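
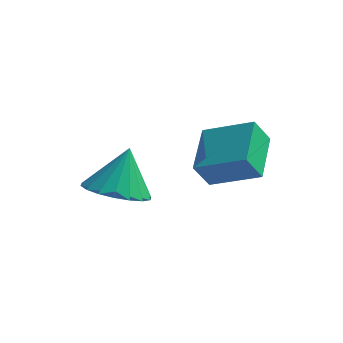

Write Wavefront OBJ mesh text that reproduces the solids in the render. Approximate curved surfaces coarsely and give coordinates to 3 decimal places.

v 1.062 2.232 -1.502
v 2.38 2.205 -0.9
v 0.9 3.591 -1.087
v 2.219 3.564 -0.485
v 1.401 2.496 -2.235
v 2.72 2.469 -1.633
v 1.24 3.855 -1.82
v 2.558 3.828 -1.218
v -0.424 0.863 -1.7
v 0.103 1.445 -2.075
v -0.276 1.477 -0.54
v -0.247 1.606 -2.116
v -0.631 1.621 -2.074
v -0.975 1.485 -1.958
v -1.209 1.226 -1.791
v -1.288 0.895 -1.606
v -1.196 0.558 -1.439
v -0.951 0.281 -1.324
v -0.601 0.12 -1.284
v -0.217 0.106 -1.325
v 0.127 0.242 -1.441
v 0.362 0.501 -1.608
v 0.44 0.831 -1.793
v 0.348 1.168 -1.96
f 2 4 1
f 5 2 1
f 1 4 3
f 3 5 1
f 2 8 4
f 6 2 5
f 6 8 2
f 4 8 3
f 7 5 3
f 3 8 7
f 7 6 5
f 8 6 7
f 10 9 12
f 10 12 11
f 12 9 13
f 12 13 11
f 13 9 14
f 13 14 11
f 14 9 15
f 14 15 11
f 15 9 16
f 15 16 11
f 16 9 17
f 16 17 11
f 17 9 18
f 17 18 11
f 18 9 19
f 18 19 11
f 19 9 20
f 19 20 11
f 20 9 21
f 20 21 11
f 21 9 22
f 21 22 11
f 22 9 23
f 22 23 11
f 23 9 24
f 23 24 11
f 24 9 10
f 24 10 11



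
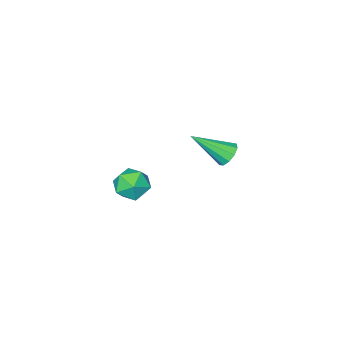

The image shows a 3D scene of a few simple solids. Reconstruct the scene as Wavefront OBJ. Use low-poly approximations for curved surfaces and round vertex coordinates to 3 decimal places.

v 2.768 -1.351 0.191
v 3.349 -1.448 -0.233
v 2.831 -2.472 0.533
v 3.412 -2.569 0.109
v 3.46 -2.151 0.7
v 3.421 -1.458 0.489
v 2.759 -2.462 -0.189
v 2.72 -1.769 -0.4
v 3.343 -2.134 -0.468
v 3.776 -1.942 0.082
v 2.404 -1.978 0.218
v 2.837 -1.786 0.768
v -1.519 -2.337 -0.875
v -1.146 -2.358 -1.279
v -0.521 -3.203 0.095
v -1.085 -2.08 -1.093
v -1.189 -1.9 -0.825
v -1.42 -1.887 -0.575
v -1.689 -2.045 -0.441
v -1.893 -2.316 -0.472
v -1.954 -2.594 -0.657
v -1.849 -2.774 -0.926
v -1.619 -2.787 -1.175
v -1.35 -2.628 -1.31
f 1 12 6
f 1 6 2
f 1 2 8
f 1 8 11
f 1 11 12
f 2 6 10
f 6 12 5
f 12 11 3
f 11 8 7
f 8 2 9
f 4 10 5
f 4 5 3
f 4 3 7
f 4 7 9
f 4 9 10
f 5 10 6
f 3 5 12
f 7 3 11
f 9 7 8
f 10 9 2
f 14 13 16
f 14 16 15
f 16 13 17
f 16 17 15
f 17 13 18
f 17 18 15
f 18 13 19
f 18 19 15
f 19 13 20
f 19 20 15
f 20 13 21
f 20 21 15
f 21 13 22
f 21 22 15
f 22 13 23
f 22 23 15
f 23 13 24
f 23 24 15
f 24 13 14
f 24 14 15



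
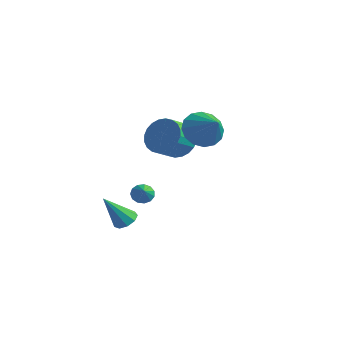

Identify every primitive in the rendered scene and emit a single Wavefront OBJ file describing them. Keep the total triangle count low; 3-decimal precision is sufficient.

v 0.694 -0.915 2.063
v 1.301 -0.349 1.487
v 1.946 -1.305 2.997
v 1.125 -0.025 1.857
v 0.834 0.061 2.283
v 0.505 -0.115 2.65
v 0.227 -0.505 2.859
v 0.074 -1.005 2.855
v 0.088 -1.481 2.639
v 0.263 -1.805 2.268
v 0.555 -1.891 1.842
v 0.883 -1.715 1.476
v 1.161 -1.325 1.266
v 1.314 -0.825 1.27
v -2.567 0.948 -0.278
v -1.574 1.1 -0.048
v -1.561 0.024 0.607
v -2.553 -0.128 0.378
v -1.755 1.285 0.26
v -1.742 0.209 0.915
v -2.059 1.419 0.485
v -2.046 0.343 1.141
v -2.441 1.481 0.595
v -2.428 0.405 1.25
v -2.842 1.462 0.572
v -2.829 0.386 1.227
v -3.201 1.365 0.419
v -3.188 0.288 1.074
v -3.463 1.204 0.16
v -3.45 0.128 0.816
v -3.589 1.004 -0.165
v -3.576 -0.072 0.49
v -3.559 0.796 -0.507
v -3.546 -0.28 0.148
v -3.378 0.611 -0.815
v -3.365 -0.465 -0.16
v -3.074 0.477 -1.041
v -3.061 -0.599 -0.385
v -2.692 0.415 -1.15
v -2.679 -0.661 -0.495
v -2.291 0.434 -1.127
v -2.278 -0.642 -0.472
v -1.932 0.532 -0.974
v -1.919 -0.545 -0.319
v -1.67 0.692 -0.716
v -1.657 -0.384 -0.06
v -1.544 0.892 -0.39
v -1.531 -0.184 0.265
v -2.591 -1.369 -2.93
v -2.304 -1.542 -3.378
v -1.969 -1.891 -2.33
v -2.168 -1.273 -3.285
v -2.167 -1.034 -3.078
v -2.3 -0.902 -2.824
v -2.526 -0.918 -2.604
v -2.772 -1.077 -2.488
v -2.961 -1.329 -2.511
v -3.032 -1.593 -2.668
v -2.963 -1.786 -2.908
v -2.776 -1.847 -3.155
v -2.531 -1.756 -3.33
v -2.437 -2.603 -4.096
v -1.822 -2.634 -3.92
v -2.923 -3.517 -2.564
v -2.005 -2.27 -3.761
v -2.39 -2.061 -3.758
v -2.797 -2.106 -3.914
v -3.035 -2.383 -4.155
v -2.993 -2.763 -4.369
v -2.691 -3.068 -4.455
v -2.27 -3.155 -4.373
v -1.927 -2.984 -4.162
f 2 1 4
f 2 4 3
f 4 1 5
f 4 5 3
f 5 1 6
f 5 6 3
f 6 1 7
f 6 7 3
f 7 1 8
f 7 8 3
f 8 1 9
f 8 9 3
f 9 1 10
f 9 10 3
f 10 1 11
f 10 11 3
f 11 1 12
f 11 12 3
f 12 1 13
f 12 13 3
f 13 1 14
f 13 14 3
f 14 1 2
f 14 2 3
f 16 15 19
f 16 19 17
f 17 19 20
f 17 20 18
f 19 15 21
f 19 21 20
f 20 21 22
f 20 22 18
f 21 15 23
f 21 23 22
f 22 23 24
f 22 24 18
f 23 15 25
f 23 25 24
f 24 25 26
f 24 26 18
f 25 15 27
f 25 27 26
f 26 27 28
f 26 28 18
f 27 15 29
f 27 29 28
f 28 29 30
f 28 30 18
f 29 15 31
f 29 31 30
f 30 31 32
f 30 32 18
f 31 15 33
f 31 33 32
f 32 33 34
f 32 34 18
f 33 15 35
f 33 35 34
f 34 35 36
f 34 36 18
f 35 15 37
f 35 37 36
f 36 37 38
f 36 38 18
f 37 15 39
f 37 39 38
f 38 39 40
f 38 40 18
f 39 15 41
f 39 41 40
f 40 41 42
f 40 42 18
f 41 15 43
f 41 43 42
f 42 43 44
f 42 44 18
f 43 15 45
f 43 45 44
f 44 45 46
f 44 46 18
f 45 15 47
f 45 47 46
f 46 47 48
f 46 48 18
f 47 15 16
f 47 16 48
f 48 16 17
f 48 17 18
f 50 49 52
f 50 52 51
f 52 49 53
f 52 53 51
f 53 49 54
f 53 54 51
f 54 49 55
f 54 55 51
f 55 49 56
f 55 56 51
f 56 49 57
f 56 57 51
f 57 49 58
f 57 58 51
f 58 49 59
f 58 59 51
f 59 49 60
f 59 60 51
f 60 49 61
f 60 61 51
f 61 49 50
f 61 50 51
f 63 62 65
f 63 65 64
f 65 62 66
f 65 66 64
f 66 62 67
f 66 67 64
f 67 62 68
f 67 68 64
f 68 62 69
f 68 69 64
f 69 62 70
f 69 70 64
f 70 62 71
f 70 71 64
f 71 62 72
f 71 72 64
f 72 62 63
f 72 63 64



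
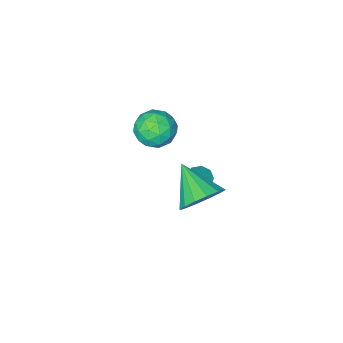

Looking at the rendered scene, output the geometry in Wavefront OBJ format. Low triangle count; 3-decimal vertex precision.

v 0.66 1.749 0.313
v 1.715 1.647 0.171
v 0.64 0.131 1.327
v 1.661 1.941 0.637
v 1.338 2.183 1.017
v 0.834 2.308 1.208
v 0.283 2.284 1.159
v -0.167 2.117 0.883
v -0.396 1.851 0.454
v -0.342 1.557 -0.012
v -0.019 1.315 -0.392
v 0.485 1.189 -0.583
v 1.037 1.214 -0.534
v 1.487 1.381 -0.258
v -1.112 -1.168 -2.073
v -0.608 -0.989 -2.443
v -0.588 -0.812 -1.187
v -0.898 -0.653 -2.407
v -1.287 -0.558 -2.215
v -1.595 -0.749 -1.956
v -1.677 -1.136 -1.753
v -1.494 -1.537 -1.699
v -1.133 -1.767 -1.821
v -0.762 -1.716 -2.061
v -0.555 -1.408 -2.306
v -1.51 -3.462 -0.476
v -0.704 -2.835 -0.332
v -0.476 -4.765 -0.588
v 0.33 -4.138 -0.444
v -0.328 -4.319 0.329
v -0.967 -3.514 0.398
v -0.213 -4.086 -1.318
v -0.852 -3.281 -1.249
v 0.097 -3.221 -0.852
v 0.026 -3.365 0.166
v -1.206 -4.235 -1.086
v -1.277 -4.379 -0.068
v -1.198 -3.034 -0.394
v 0.018 -4.566 -0.526
v -0.369 -4.672 -0.072
v 0.104 -4.304 0.013
v -1.352 -3.433 0.035
v -0.879 -3.065 0.12
v -0.658 -3.937 0.508
v -0.301 -4.535 -1.04
v 0.172 -4.167 -0.955
v -1.284 -3.296 -0.933
v -0.811 -2.928 -0.848
v -0.522 -3.663 -1.428
v -0.253 -2.893 -0.615
v 0.354 -3.659 -0.681
v 0.035 -3.628 -1.195
v -0.34 -3.155 -1.154
v -0.295 -2.977 -0.016
v 0.313 -3.743 -0.082
v -0.074 -3.85 0.372
v -0.449 -3.376 0.412
v 0.176 -3.204 -0.322
v -1.493 -3.857 -0.838
v -0.885 -4.623 -0.904
v -0.731 -4.224 -1.332
v -1.106 -3.75 -1.292
v -1.534 -3.941 -0.239
v -0.927 -4.707 -0.305
v -0.84 -4.445 0.234
v -1.215 -3.972 0.275
v -1.356 -4.396 -0.598
f 2 1 4
f 2 4 3
f 4 1 5
f 4 5 3
f 5 1 6
f 5 6 3
f 6 1 7
f 6 7 3
f 7 1 8
f 7 8 3
f 8 1 9
f 8 9 3
f 9 1 10
f 9 10 3
f 10 1 11
f 10 11 3
f 11 1 12
f 11 12 3
f 12 1 13
f 12 13 3
f 13 1 14
f 13 14 3
f 14 1 2
f 14 2 3
f 16 15 18
f 16 18 17
f 18 15 19
f 18 19 17
f 19 15 20
f 19 20 17
f 20 15 21
f 20 21 17
f 21 15 22
f 21 22 17
f 22 15 23
f 22 23 17
f 23 15 24
f 23 24 17
f 24 15 25
f 24 25 17
f 25 15 16
f 25 16 17
f 26 63 42
f 63 37 66
f 42 66 31
f 63 66 42
f 26 42 38
f 42 31 43
f 38 43 27
f 42 43 38
f 26 38 47
f 38 27 48
f 47 48 33
f 38 48 47
f 26 47 59
f 47 33 62
f 59 62 36
f 47 62 59
f 26 59 63
f 59 36 67
f 63 67 37
f 59 67 63
f 27 43 54
f 43 31 57
f 54 57 35
f 43 57 54
f 31 66 44
f 66 37 65
f 44 65 30
f 66 65 44
f 37 67 64
f 67 36 60
f 64 60 28
f 67 60 64
f 36 62 61
f 62 33 49
f 61 49 32
f 62 49 61
f 33 48 53
f 48 27 50
f 53 50 34
f 48 50 53
f 29 55 41
f 55 35 56
f 41 56 30
f 55 56 41
f 29 41 39
f 41 30 40
f 39 40 28
f 41 40 39
f 29 39 46
f 39 28 45
f 46 45 32
f 39 45 46
f 29 46 51
f 46 32 52
f 51 52 34
f 46 52 51
f 29 51 55
f 51 34 58
f 55 58 35
f 51 58 55
f 30 56 44
f 56 35 57
f 44 57 31
f 56 57 44
f 28 40 64
f 40 30 65
f 64 65 37
f 40 65 64
f 32 45 61
f 45 28 60
f 61 60 36
f 45 60 61
f 34 52 53
f 52 32 49
f 53 49 33
f 52 49 53
f 35 58 54
f 58 34 50
f 54 50 27
f 58 50 54



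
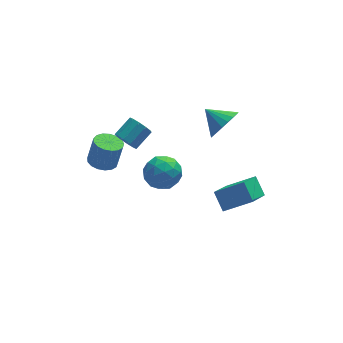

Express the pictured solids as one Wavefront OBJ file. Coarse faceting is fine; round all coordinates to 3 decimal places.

v -3.34 0.791 -2.122
v -2.6 0.626 -2.305
v -2.221 0.763 -0.902
v -2.96 0.929 -0.718
v -2.619 0.998 -2.337
v -2.239 1.135 -0.934
v -2.803 1.322 -2.319
v -2.423 1.459 -0.916
v -3.11 1.525 -2.255
v -2.73 1.662 -0.852
v -3.47 1.559 -2.162
v -3.09 1.697 -0.758
v -3.799 1.418 -2.059
v -3.42 1.556 -0.655
v -4.024 1.134 -1.97
v -3.645 1.271 -0.567
v -4.092 0.77 -1.916
v -3.712 0.908 -0.513
v -3.987 0.412 -1.909
v -3.608 0.549 -0.506
v -3.735 0.141 -1.951
v -3.355 0.278 -0.548
v -3.391 0.018 -2.032
v -3.012 0.155 -0.629
v -3.036 0.073 -2.133
v -2.657 0.21 -0.73
v -2.751 0.292 -2.232
v -2.371 0.43 -0.829
v 2.783 -1.903 -4.734
v 1.741 -3.242 -3.48
v 2.568 -1.032 -3.983
v 1.526 -2.372 -2.729
v 4.194 -2.248 -3.931
v 3.152 -3.588 -2.677
v 3.979 -1.378 -3.18
v 2.937 -2.717 -1.926
v -2.22 0.429 -0.356
v -1.846 0.396 -0.923
v -0.927 0.958 -0.351
v -1.3 0.991 0.216
v -2.062 0.756 -0.931
v -1.143 1.319 -0.359
v -2.338 0.992 -0.719
v -1.419 1.554 -0.146
v -2.569 1.012 -0.368
v -1.65 1.574 0.204
v -2.666 0.81 -0.013
v -1.747 1.372 0.559
v -2.593 0.462 0.211
v -1.674 1.024 0.783
v -2.377 0.101 0.219
v -1.458 0.664 0.791
v -2.101 -0.134 0.006
v -1.182 0.428 0.579
v -1.87 -0.154 -0.344
v -0.951 0.408 0.228
v -1.773 0.048 -0.699
v -0.854 0.61 -0.127
v 3.12 1.269 -1.298
v 3.729 1.238 -0.48
v 2.34 2.211 -0.682
v 3.911 1.542 -0.715
v 3.956 1.798 -1.049
v 3.856 1.963 -1.427
v 3.63 2.008 -1.783
v 3.315 1.925 -2.055
v 2.966 1.728 -2.196
v 2.644 1.452 -2.181
v 2.405 1.145 -2.014
v 2.289 0.859 -1.724
v 2.317 0.643 -1.359
v 2.483 0.536 -0.984
v 2.76 0.556 -0.664
v 3.099 0.699 -0.453
v 3.442 0.94 -0.388
v -1.14 -1.302 -0.324
v -0.478 -1.69 -0.98
v -1.602 -2.81 0.1
v -0.94 -3.198 -0.556
v -0.611 -2.727 0.274
v -0.325 -1.795 0.012
v -1.755 -2.705 -0.892
v -1.469 -1.773 -1.154
v -0.858 -2.557 -1.331
v -0.151 -2.571 -0.611
v -1.929 -1.929 -0.269
v -1.222 -1.943 0.451
v -0.768 -1.364 -0.689
v -1.312 -3.136 -0.191
v -1.118 -2.86 0.297
v -0.729 -3.088 -0.089
v -0.678 -1.426 -0.106
v -0.29 -1.654 -0.492
v -0.368 -2.263 0.245
v -1.79 -2.846 -0.388
v -1.402 -3.074 -0.774
v -1.351 -1.412 -0.791
v -0.962 -1.64 -1.177
v -1.712 -2.237 -1.125
v -0.603 -2.101 -1.282
v -0.875 -2.987 -1.032
v -1.353 -2.697 -1.23
v -1.185 -2.15 -1.384
v -0.187 -2.109 -0.858
v -0.459 -2.996 -0.609
v -0.266 -2.719 -0.121
v -0.098 -2.171 -0.275
v -0.411 -2.619 -1.064
v -1.621 -1.504 -0.271
v -1.893 -2.391 -0.022
v -1.982 -2.329 -0.605
v -1.814 -1.781 -0.759
v -1.205 -1.513 0.152
v -1.477 -2.399 0.402
v -0.895 -2.35 0.504
v -0.727 -1.803 0.35
v -1.669 -1.881 0.184
f 2 1 5
f 2 5 3
f 3 5 6
f 3 6 4
f 5 1 7
f 5 7 6
f 6 7 8
f 6 8 4
f 7 1 9
f 7 9 8
f 8 9 10
f 8 10 4
f 9 1 11
f 9 11 10
f 10 11 12
f 10 12 4
f 11 1 13
f 11 13 12
f 12 13 14
f 12 14 4
f 13 1 15
f 13 15 14
f 14 15 16
f 14 16 4
f 15 1 17
f 15 17 16
f 16 17 18
f 16 18 4
f 17 1 19
f 17 19 18
f 18 19 20
f 18 20 4
f 19 1 21
f 19 21 20
f 20 21 22
f 20 22 4
f 21 1 23
f 21 23 22
f 22 23 24
f 22 24 4
f 23 1 25
f 23 25 24
f 24 25 26
f 24 26 4
f 25 1 27
f 25 27 26
f 26 27 28
f 26 28 4
f 27 1 2
f 27 2 28
f 28 2 3
f 28 3 4
f 30 32 29
f 33 30 29
f 29 32 31
f 31 33 29
f 30 36 32
f 34 30 33
f 34 36 30
f 32 36 31
f 35 33 31
f 31 36 35
f 35 34 33
f 36 34 35
f 38 37 41
f 38 41 39
f 39 41 42
f 39 42 40
f 41 37 43
f 41 43 42
f 42 43 44
f 42 44 40
f 43 37 45
f 43 45 44
f 44 45 46
f 44 46 40
f 45 37 47
f 45 47 46
f 46 47 48
f 46 48 40
f 47 37 49
f 47 49 48
f 48 49 50
f 48 50 40
f 49 37 51
f 49 51 50
f 50 51 52
f 50 52 40
f 51 37 53
f 51 53 52
f 52 53 54
f 52 54 40
f 53 37 55
f 53 55 54
f 54 55 56
f 54 56 40
f 55 37 57
f 55 57 56
f 56 57 58
f 56 58 40
f 57 37 38
f 57 38 58
f 58 38 39
f 58 39 40
f 60 59 62
f 60 62 61
f 62 59 63
f 62 63 61
f 63 59 64
f 63 64 61
f 64 59 65
f 64 65 61
f 65 59 66
f 65 66 61
f 66 59 67
f 66 67 61
f 67 59 68
f 67 68 61
f 68 59 69
f 68 69 61
f 69 59 70
f 69 70 61
f 70 59 71
f 70 71 61
f 71 59 72
f 71 72 61
f 72 59 73
f 72 73 61
f 73 59 74
f 73 74 61
f 74 59 75
f 74 75 61
f 75 59 60
f 75 60 61
f 76 113 92
f 113 87 116
f 92 116 81
f 113 116 92
f 76 92 88
f 92 81 93
f 88 93 77
f 92 93 88
f 76 88 97
f 88 77 98
f 97 98 83
f 88 98 97
f 76 97 109
f 97 83 112
f 109 112 86
f 97 112 109
f 76 109 113
f 109 86 117
f 113 117 87
f 109 117 113
f 77 93 104
f 93 81 107
f 104 107 85
f 93 107 104
f 81 116 94
f 116 87 115
f 94 115 80
f 116 115 94
f 87 117 114
f 117 86 110
f 114 110 78
f 117 110 114
f 86 112 111
f 112 83 99
f 111 99 82
f 112 99 111
f 83 98 103
f 98 77 100
f 103 100 84
f 98 100 103
f 79 105 91
f 105 85 106
f 91 106 80
f 105 106 91
f 79 91 89
f 91 80 90
f 89 90 78
f 91 90 89
f 79 89 96
f 89 78 95
f 96 95 82
f 89 95 96
f 79 96 101
f 96 82 102
f 101 102 84
f 96 102 101
f 79 101 105
f 101 84 108
f 105 108 85
f 101 108 105
f 80 106 94
f 106 85 107
f 94 107 81
f 106 107 94
f 78 90 114
f 90 80 115
f 114 115 87
f 90 115 114
f 82 95 111
f 95 78 110
f 111 110 86
f 95 110 111
f 84 102 103
f 102 82 99
f 103 99 83
f 102 99 103
f 85 108 104
f 108 84 100
f 104 100 77
f 108 100 104



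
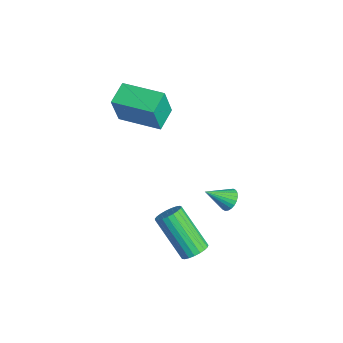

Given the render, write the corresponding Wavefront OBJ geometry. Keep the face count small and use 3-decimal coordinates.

v 2.542 -1.352 0.339
v 3.072 -1.322 0.482
v 2.398 -2.348 1.081
v 2.982 -1.198 0.632
v 2.824 -1.097 0.736
v 2.623 -1.035 0.781
v 2.411 -1.021 0.758
v 2.218 -1.058 0.671
v 2.074 -1.139 0.534
v 2.002 -1.253 0.367
v 2.012 -1.382 0.196
v 2.103 -1.506 0.047
v 2.26 -1.607 -0.058
v 2.461 -1.669 -0.103
v 2.674 -1.683 -0.08
v 2.867 -1.647 0.007
v 3.01 -1.565 0.144
v 3.082 -1.451 0.311
v 3.663 -3.207 -1.457
v 4.03 -2.924 -1.046
v 2.764 -3.63 0.569
v 2.397 -3.913 0.157
v 3.858 -2.74 -1.1
v 2.592 -3.445 0.515
v 3.653 -2.636 -1.216
v 2.387 -3.342 0.399
v 3.449 -2.631 -1.374
v 2.183 -3.337 0.241
v 3.282 -2.726 -1.546
v 2.016 -3.432 0.069
v 3.181 -2.904 -1.703
v 1.915 -3.61 -0.088
v 3.164 -3.134 -1.817
v 1.897 -3.84 -0.203
v 3.232 -3.377 -1.87
v 1.966 -4.083 -0.255
v 3.376 -3.591 -1.851
v 2.109 -4.297 -0.236
v 3.569 -3.738 -1.763
v 2.302 -4.444 -0.149
v 3.778 -3.793 -1.624
v 2.512 -4.499 -0.009
v 3.967 -3.747 -1.455
v 2.701 -4.453 0.16
v 4.104 -3.608 -1.287
v 2.838 -4.314 0.328
v 4.165 -3.399 -1.148
v 2.899 -4.105 0.467
v 4.139 -3.157 -1.063
v 2.872 -3.863 0.552
v -2.397 -3.938 3.338
v -2.084 -4.347 4.853
v -1.05 -2.573 3.427
v -0.737 -2.981 4.942
v -1.623 -4.679 2.978
v -1.31 -5.087 4.493
v -0.276 -3.313 3.067
v 0.037 -3.722 4.582
f 2 1 4
f 2 4 3
f 4 1 5
f 4 5 3
f 5 1 6
f 5 6 3
f 6 1 7
f 6 7 3
f 7 1 8
f 7 8 3
f 8 1 9
f 8 9 3
f 9 1 10
f 9 10 3
f 10 1 11
f 10 11 3
f 11 1 12
f 11 12 3
f 12 1 13
f 12 13 3
f 13 1 14
f 13 14 3
f 14 1 15
f 14 15 3
f 15 1 16
f 15 16 3
f 16 1 17
f 16 17 3
f 17 1 18
f 17 18 3
f 18 1 2
f 18 2 3
f 20 19 23
f 20 23 21
f 21 23 24
f 21 24 22
f 23 19 25
f 23 25 24
f 24 25 26
f 24 26 22
f 25 19 27
f 25 27 26
f 26 27 28
f 26 28 22
f 27 19 29
f 27 29 28
f 28 29 30
f 28 30 22
f 29 19 31
f 29 31 30
f 30 31 32
f 30 32 22
f 31 19 33
f 31 33 32
f 32 33 34
f 32 34 22
f 33 19 35
f 33 35 34
f 34 35 36
f 34 36 22
f 35 19 37
f 35 37 36
f 36 37 38
f 36 38 22
f 37 19 39
f 37 39 38
f 38 39 40
f 38 40 22
f 39 19 41
f 39 41 40
f 40 41 42
f 40 42 22
f 41 19 43
f 41 43 42
f 42 43 44
f 42 44 22
f 43 19 45
f 43 45 44
f 44 45 46
f 44 46 22
f 45 19 47
f 45 47 46
f 46 47 48
f 46 48 22
f 47 19 49
f 47 49 48
f 48 49 50
f 48 50 22
f 49 19 20
f 49 20 50
f 50 20 21
f 50 21 22
f 52 54 51
f 55 52 51
f 51 54 53
f 53 55 51
f 52 58 54
f 56 52 55
f 56 58 52
f 54 58 53
f 57 55 53
f 53 58 57
f 57 56 55
f 58 56 57



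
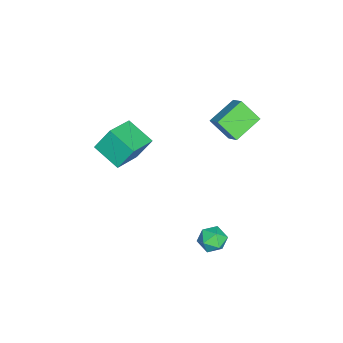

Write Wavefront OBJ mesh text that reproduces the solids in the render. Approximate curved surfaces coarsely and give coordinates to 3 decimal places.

v -2.365 4.637 3.279
v -2.54 3.616 4.323
v -1.677 5.199 3.944
v -1.852 4.179 4.988
v -1.008 3.741 2.632
v -1.183 2.721 3.676
v -0.32 4.304 3.297
v -0.495 3.283 4.341
v -0.247 -2.027 2.113
v -0.497 -1.264 3.403
v 0.447 -0.636 1.425
v 0.197 0.127 2.715
v 1.423 -2.547 2.745
v 1.173 -1.784 4.035
v 2.117 -1.156 2.057
v 1.867 -0.393 3.347
v 2.259 4.239 -3.295
v 2.779 3.582 -3.216
v 1.561 3.818 -2.204
v 2.081 3.161 -2.125
v 2.36 3.94 -1.971
v 2.791 4.2 -2.645
v 1.549 3.2 -2.775
v 1.98 3.46 -3.449
v 2.34 2.94 -2.895
v 2.841 3.397 -2.397
v 1.499 4.003 -3.023
v 2 4.46 -2.525
f 2 4 1
f 5 2 1
f 1 4 3
f 3 5 1
f 2 8 4
f 6 2 5
f 6 8 2
f 4 8 3
f 7 5 3
f 3 8 7
f 7 6 5
f 8 6 7
f 10 12 9
f 13 10 9
f 9 12 11
f 11 13 9
f 10 16 12
f 14 10 13
f 14 16 10
f 12 16 11
f 15 13 11
f 11 16 15
f 15 14 13
f 16 14 15
f 17 28 22
f 17 22 18
f 17 18 24
f 17 24 27
f 17 27 28
f 18 22 26
f 22 28 21
f 28 27 19
f 27 24 23
f 24 18 25
f 20 26 21
f 20 21 19
f 20 19 23
f 20 23 25
f 20 25 26
f 21 26 22
f 19 21 28
f 23 19 27
f 25 23 24
f 26 25 18



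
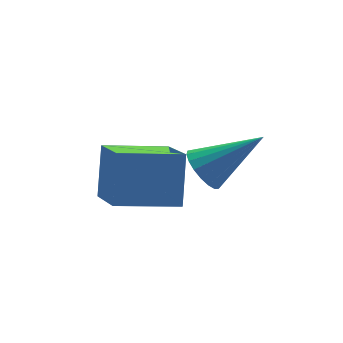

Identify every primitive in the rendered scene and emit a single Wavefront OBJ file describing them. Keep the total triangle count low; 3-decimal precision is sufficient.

v -0.675 3.017 -3.668
v -0.294 3.08 -4.14
v 0.595 2.623 -2.692
v -0.299 3.329 -4.032
v -0.378 3.517 -3.853
v -0.517 3.605 -3.637
v -0.687 3.577 -3.427
v -0.854 3.438 -3.265
v -0.986 3.216 -3.182
v -1.057 2.954 -3.196
v -1.052 2.705 -3.303
v -0.972 2.517 -3.483
v -0.834 2.429 -3.699
v -0.664 2.457 -3.909
v -0.497 2.596 -4.071
v -0.364 2.818 -4.153
v -1.445 3.349 -4.598
v -1.617 2.074 -3.867
v -2.916 3.708 -4.318
v -3.088 2.433 -3.586
v -1.072 3.967 -3.434
v -1.244 2.692 -2.702
v -2.543 4.326 -3.153
v -2.715 3.051 -2.422
f 2 1 4
f 2 4 3
f 4 1 5
f 4 5 3
f 5 1 6
f 5 6 3
f 6 1 7
f 6 7 3
f 7 1 8
f 7 8 3
f 8 1 9
f 8 9 3
f 9 1 10
f 9 10 3
f 10 1 11
f 10 11 3
f 11 1 12
f 11 12 3
f 12 1 13
f 12 13 3
f 13 1 14
f 13 14 3
f 14 1 15
f 14 15 3
f 15 1 16
f 15 16 3
f 16 1 2
f 16 2 3
f 18 20 17
f 21 18 17
f 17 20 19
f 19 21 17
f 18 24 20
f 22 18 21
f 22 24 18
f 20 24 19
f 23 21 19
f 19 24 23
f 23 22 21
f 24 22 23



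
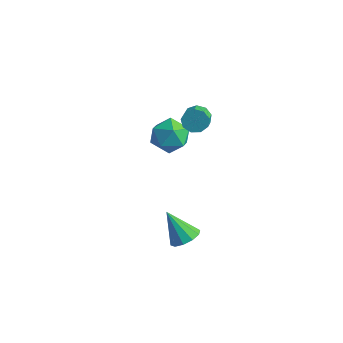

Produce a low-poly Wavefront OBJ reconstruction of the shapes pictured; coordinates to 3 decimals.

v 1.644 -0.52 -4.349
v 2.395 -0.752 -3.872
v 0.496 -0.78 -2.671
v 2.328 -0.189 -3.831
v 1.999 0.248 -3.988
v 1.534 0.391 -4.283
v 1.112 0.186 -4.604
v 0.892 -0.289 -4.827
v 0.96 -0.852 -4.868
v 1.289 -1.288 -4.711
v 1.753 -1.431 -4.416
v 2.176 -1.226 -4.095
v -1.348 2.701 -0.077
v -0.744 1.812 0.543
v -3.076 2.108 0.757
v -2.472 1.219 1.377
v -2.293 2.411 1.671
v -1.225 2.777 1.155
v -2.595 1.143 0.145
v -1.527 1.509 -0.371
v -1.514 0.849 0.68
v -1.328 1.633 1.623
v -2.492 2.287 -0.323
v -2.306 3.071 0.62
v -0.266 2.383 2.938
v 0.195 2.337 2.323
v 0.787 1.531 2.827
v 0.326 1.577 3.442
v 0.385 2.69 2.665
v 0.977 1.884 3.169
v 0.27 2.9 3.134
v 0.862 2.094 3.638
v -0.096 2.867 3.512
v 0.497 2.061 4.016
v -0.541 2.608 3.621
v 0.051 1.802 4.125
v -0.858 2.244 3.411
v -0.266 1.438 3.915
v -0.898 1.945 2.979
v -0.306 1.139 3.483
v -0.642 1.85 2.528
v -0.05 1.044 3.032
v -0.211 2.006 2.269
v 0.382 1.2 2.773
f 2 1 4
f 2 4 3
f 4 1 5
f 4 5 3
f 5 1 6
f 5 6 3
f 6 1 7
f 6 7 3
f 7 1 8
f 7 8 3
f 8 1 9
f 8 9 3
f 9 1 10
f 9 10 3
f 10 1 11
f 10 11 3
f 11 1 12
f 11 12 3
f 12 1 2
f 12 2 3
f 13 24 18
f 13 18 14
f 13 14 20
f 13 20 23
f 13 23 24
f 14 18 22
f 18 24 17
f 24 23 15
f 23 20 19
f 20 14 21
f 16 22 17
f 16 17 15
f 16 15 19
f 16 19 21
f 16 21 22
f 17 22 18
f 15 17 24
f 19 15 23
f 21 19 20
f 22 21 14
f 26 25 29
f 26 29 27
f 27 29 30
f 27 30 28
f 29 25 31
f 29 31 30
f 30 31 32
f 30 32 28
f 31 25 33
f 31 33 32
f 32 33 34
f 32 34 28
f 33 25 35
f 33 35 34
f 34 35 36
f 34 36 28
f 35 25 37
f 35 37 36
f 36 37 38
f 36 38 28
f 37 25 39
f 37 39 38
f 38 39 40
f 38 40 28
f 39 25 41
f 39 41 40
f 40 41 42
f 40 42 28
f 41 25 43
f 41 43 42
f 42 43 44
f 42 44 28
f 43 25 26
f 43 26 44
f 44 26 27
f 44 27 28



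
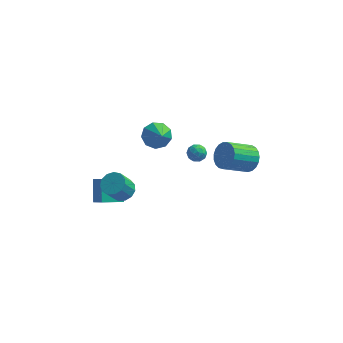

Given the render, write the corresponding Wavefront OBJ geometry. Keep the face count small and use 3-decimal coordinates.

v 1.471 1.273 1.011
v 1.953 0.964 1.323
v 1.307 0.416 0.417
v 1.789 0.107 0.729
v 1.234 0.245 1.042
v 1.335 0.775 1.409
v 1.925 0.605 0.331
v 2.026 1.135 0.698
v 2.234 0.552 0.903
v 1.807 0.329 1.342
v 1.453 1.051 0.398
v 1.026 0.828 0.837
v 1.727 1.194 1.219
v 1.533 0.186 0.521
v 1.207 0.267 0.705
v 1.491 0.086 0.889
v 1.363 1.082 1.269
v 1.647 0.901 1.453
v 1.224 0.478 1.288
v 1.613 0.479 0.287
v 1.897 0.298 0.471
v 1.769 1.294 0.851
v 2.053 1.113 1.035
v 2.036 0.902 0.452
v 2.175 0.77 1.155
v 2.078 0.266 0.807
v 2.158 0.559 0.572
v 2.218 0.87 0.788
v 1.924 0.639 1.414
v 1.827 0.136 1.065
v 1.501 0.216 1.249
v 1.561 0.528 1.464
v 2.089 0.397 1.167
v 1.433 1.244 0.675
v 1.336 0.741 0.326
v 1.699 0.852 0.276
v 1.759 1.164 0.491
v 1.182 1.114 0.933
v 1.085 0.61 0.585
v 1.042 0.51 0.952
v 1.102 0.821 1.168
v 1.171 0.983 0.573
v -1.626 4.601 -1.715
v -0.986 4.25 -2.384
v -1.034 3.339 -0.485
v -0.695 4.742 -2.02
v -0.84 5.167 -1.513
v -1.353 5.328 -1.102
v -1.994 5.149 -0.977
v -2.463 4.713 -1.198
v -2.54 4.225 -1.661
v -2.19 3.913 -2.15
v -1.576 3.923 -2.435
v -2.506 -1.272 -1.675
v -1.826 -0.999 -1.283
v -2.275 -1.676 -0.034
v -2.954 -1.948 -0.425
v -2.154 -0.671 -1.223
v -2.602 -1.348 0.026
v -2.593 -0.533 -1.306
v -3.041 -1.21 -0.056
v -3.004 -0.63 -1.506
v -3.453 -1.307 -0.257
v -3.258 -0.93 -1.76
v -3.706 -1.607 -0.51
v -3.272 -1.339 -1.986
v -3.721 -2.016 -0.737
v -3.043 -1.726 -2.114
v -3.492 -2.403 -0.865
v -2.644 -1.969 -2.102
v -3.092 -2.646 -0.853
v -2.201 -1.991 -1.955
v -2.649 -2.668 -0.705
v -1.854 -1.784 -1.718
v -2.303 -2.461 -0.469
v -1.715 -1.414 -1.468
v -2.163 -2.091 -0.219
v 4.666 1.52 0.088
v 5.019 1.88 0.905
v 3.666 0.88 1.929
v 3.314 0.52 1.112
v 4.744 2.152 0.806
v 3.391 1.152 1.831
v 4.455 2.314 0.583
v 3.102 1.314 1.608
v 4.203 2.339 0.275
v 2.85 1.339 1.3
v 4.031 2.223 -0.066
v 2.678 1.223 0.959
v 3.969 1.985 -0.38
v 2.616 0.985 0.645
v 4.027 1.666 -0.614
v 2.674 0.666 0.411
v 4.196 1.323 -0.726
v 2.843 0.322 0.299
v 4.447 1.013 -0.697
v 3.094 0.013 0.327
v 4.735 0.791 -0.533
v 3.382 -0.209 0.492
v 5.012 0.695 -0.262
v 3.659 -0.305 0.763
v 5.228 0.742 0.07
v 3.876 -0.258 1.095
v 5.348 0.923 0.405
v 3.995 -0.077 1.43
v 5.35 1.208 0.685
v 3.997 0.208 1.71
v 5.234 1.546 0.862
v 3.881 0.546 1.887
v -3.89 -1.023 -3.482
v -4.145 0.127 -2.313
v -4.608 -0.316 -4.334
v -4.863 0.834 -3.165
v -2.677 -0.314 -3.915
v -2.932 0.836 -2.746
v -3.395 0.393 -4.767
v -3.65 1.543 -3.598
f 1 38 17
f 38 12 41
f 17 41 6
f 38 41 17
f 1 17 13
f 17 6 18
f 13 18 2
f 17 18 13
f 1 13 22
f 13 2 23
f 22 23 8
f 13 23 22
f 1 22 34
f 22 8 37
f 34 37 11
f 22 37 34
f 1 34 38
f 34 11 42
f 38 42 12
f 34 42 38
f 2 18 29
f 18 6 32
f 29 32 10
f 18 32 29
f 6 41 19
f 41 12 40
f 19 40 5
f 41 40 19
f 12 42 39
f 42 11 35
f 39 35 3
f 42 35 39
f 11 37 36
f 37 8 24
f 36 24 7
f 37 24 36
f 8 23 28
f 23 2 25
f 28 25 9
f 23 25 28
f 4 30 16
f 30 10 31
f 16 31 5
f 30 31 16
f 4 16 14
f 16 5 15
f 14 15 3
f 16 15 14
f 4 14 21
f 14 3 20
f 21 20 7
f 14 20 21
f 4 21 26
f 21 7 27
f 26 27 9
f 21 27 26
f 4 26 30
f 26 9 33
f 30 33 10
f 26 33 30
f 5 31 19
f 31 10 32
f 19 32 6
f 31 32 19
f 3 15 39
f 15 5 40
f 39 40 12
f 15 40 39
f 7 20 36
f 20 3 35
f 36 35 11
f 20 35 36
f 9 27 28
f 27 7 24
f 28 24 8
f 27 24 28
f 10 33 29
f 33 9 25
f 29 25 2
f 33 25 29
f 44 43 46
f 44 46 45
f 46 43 47
f 46 47 45
f 47 43 48
f 47 48 45
f 48 43 49
f 48 49 45
f 49 43 50
f 49 50 45
f 50 43 51
f 50 51 45
f 51 43 52
f 51 52 45
f 52 43 53
f 52 53 45
f 53 43 44
f 53 44 45
f 55 54 58
f 55 58 56
f 56 58 59
f 56 59 57
f 58 54 60
f 58 60 59
f 59 60 61
f 59 61 57
f 60 54 62
f 60 62 61
f 61 62 63
f 61 63 57
f 62 54 64
f 62 64 63
f 63 64 65
f 63 65 57
f 64 54 66
f 64 66 65
f 65 66 67
f 65 67 57
f 66 54 68
f 66 68 67
f 67 68 69
f 67 69 57
f 68 54 70
f 68 70 69
f 69 70 71
f 69 71 57
f 70 54 72
f 70 72 71
f 71 72 73
f 71 73 57
f 72 54 74
f 72 74 73
f 73 74 75
f 73 75 57
f 74 54 76
f 74 76 75
f 75 76 77
f 75 77 57
f 76 54 55
f 76 55 77
f 77 55 56
f 77 56 57
f 79 78 82
f 79 82 80
f 80 82 83
f 80 83 81
f 82 78 84
f 82 84 83
f 83 84 85
f 83 85 81
f 84 78 86
f 84 86 85
f 85 86 87
f 85 87 81
f 86 78 88
f 86 88 87
f 87 88 89
f 87 89 81
f 88 78 90
f 88 90 89
f 89 90 91
f 89 91 81
f 90 78 92
f 90 92 91
f 91 92 93
f 91 93 81
f 92 78 94
f 92 94 93
f 93 94 95
f 93 95 81
f 94 78 96
f 94 96 95
f 95 96 97
f 95 97 81
f 96 78 98
f 96 98 97
f 97 98 99
f 97 99 81
f 98 78 100
f 98 100 99
f 99 100 101
f 99 101 81
f 100 78 102
f 100 102 101
f 101 102 103
f 101 103 81
f 102 78 104
f 102 104 103
f 103 104 105
f 103 105 81
f 104 78 106
f 104 106 105
f 105 106 107
f 105 107 81
f 106 78 108
f 106 108 107
f 107 108 109
f 107 109 81
f 108 78 79
f 108 79 109
f 109 79 80
f 109 80 81
f 111 113 110
f 114 111 110
f 110 113 112
f 112 114 110
f 111 117 113
f 115 111 114
f 115 117 111
f 113 117 112
f 116 114 112
f 112 117 116
f 116 115 114
f 117 115 116



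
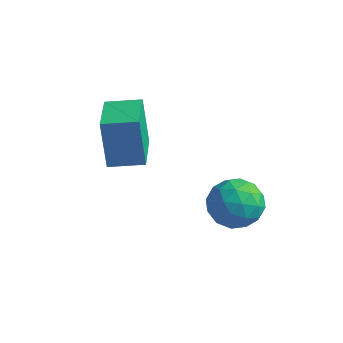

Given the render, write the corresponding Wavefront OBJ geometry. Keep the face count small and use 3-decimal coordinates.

v -0.115 1.341 0.01
v -0.394 1.473 1.407
v 0.678 1.852 0.12
v 0.4 1.984 1.517
v 0.6 0.176 0.263
v 0.322 0.308 1.66
v 1.394 0.687 0.373
v 1.115 0.819 1.77
v 2.718 2.911 -1.715
v 3.283 2.548 -2.127
v 2.717 1.952 -0.873
v 3.282 1.589 -1.285
v 3.445 2.255 -0.896
v 3.445 2.848 -1.416
v 2.555 1.652 -1.584
v 2.555 2.245 -2.104
v 3.182 1.77 -2.047
v 3.732 2.143 -1.622
v 2.268 2.357 -1.378
v 2.818 2.73 -0.953
v 3.001 2.814 -1.995
v 2.999 1.686 -1.005
v 3.095 2.078 -0.776
v 3.427 1.865 -1.019
v 3.096 2.99 -1.577
v 3.428 2.776 -1.82
v 3.523 2.605 -1.096
v 2.572 1.724 -1.18
v 2.904 1.51 -1.423
v 2.573 2.635 -1.981
v 2.905 2.422 -2.224
v 2.477 1.895 -1.904
v 3.274 2.143 -2.19
v 3.273 1.579 -1.695
v 2.846 1.616 -1.87
v 2.846 1.965 -2.176
v 3.597 2.362 -1.94
v 3.596 1.798 -1.445
v 3.692 2.19 -1.216
v 3.692 2.538 -1.522
v 3.538 1.905 -1.893
v 2.404 2.702 -1.555
v 2.403 2.138 -1.06
v 2.308 1.962 -1.478
v 2.308 2.31 -1.784
v 2.727 2.921 -1.305
v 2.726 2.357 -0.81
v 3.154 2.535 -0.824
v 3.154 2.884 -1.13
v 2.462 2.595 -1.107
f 2 4 1
f 5 2 1
f 1 4 3
f 3 5 1
f 2 8 4
f 6 2 5
f 6 8 2
f 4 8 3
f 7 5 3
f 3 8 7
f 7 6 5
f 8 6 7
f 9 46 25
f 46 20 49
f 25 49 14
f 46 49 25
f 9 25 21
f 25 14 26
f 21 26 10
f 25 26 21
f 9 21 30
f 21 10 31
f 30 31 16
f 21 31 30
f 9 30 42
f 30 16 45
f 42 45 19
f 30 45 42
f 9 42 46
f 42 19 50
f 46 50 20
f 42 50 46
f 10 26 37
f 26 14 40
f 37 40 18
f 26 40 37
f 14 49 27
f 49 20 48
f 27 48 13
f 49 48 27
f 20 50 47
f 50 19 43
f 47 43 11
f 50 43 47
f 19 45 44
f 45 16 32
f 44 32 15
f 45 32 44
f 16 31 36
f 31 10 33
f 36 33 17
f 31 33 36
f 12 38 24
f 38 18 39
f 24 39 13
f 38 39 24
f 12 24 22
f 24 13 23
f 22 23 11
f 24 23 22
f 12 22 29
f 22 11 28
f 29 28 15
f 22 28 29
f 12 29 34
f 29 15 35
f 34 35 17
f 29 35 34
f 12 34 38
f 34 17 41
f 38 41 18
f 34 41 38
f 13 39 27
f 39 18 40
f 27 40 14
f 39 40 27
f 11 23 47
f 23 13 48
f 47 48 20
f 23 48 47
f 15 28 44
f 28 11 43
f 44 43 19
f 28 43 44
f 17 35 36
f 35 15 32
f 36 32 16
f 35 32 36
f 18 41 37
f 41 17 33
f 37 33 10
f 41 33 37



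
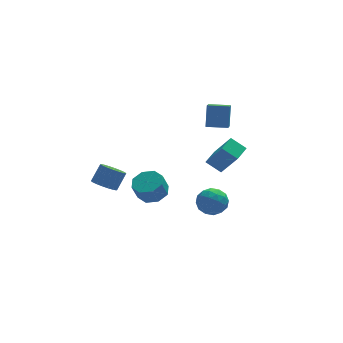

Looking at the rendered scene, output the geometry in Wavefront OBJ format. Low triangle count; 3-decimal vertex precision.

v 2.029 -3.264 4.367
v 1.285 -2.765 4.97
v 1.347 -2.387 2.801
v 0.603 -1.887 3.405
v 2.737 -2.413 4.535
v 1.993 -1.913 5.139
v 2.055 -1.535 2.97
v 1.311 -1.036 3.573
v 1.833 3.086 2.942
v 2.072 3.772 4.265
v 2.301 4.565 2.09
v 2.54 5.251 3.414
v 3.06 2.689 2.926
v 3.299 3.375 4.25
v 3.528 4.168 2.075
v 3.767 4.854 3.398
v -3.98 3.696 -1.58
v -3.269 3.471 -1.921
v -2.629 3.918 -0.882
v -3.34 4.144 -0.54
v -3.313 3.813 -2.041
v -2.672 4.26 -1.002
v -3.488 4.132 -2.07
v -2.847 4.579 -1.031
v -3.761 4.364 -2.002
v -3.12 4.811 -0.963
v -4.077 4.464 -1.85
v -3.437 4.912 -0.811
v -4.374 4.413 -1.645
v -3.734 4.86 -0.606
v -4.593 4.219 -1.427
v -3.953 4.666 -0.387
v -4.691 3.922 -1.238
v -4.051 4.369 -0.199
v -4.648 3.58 -1.118
v -4.007 4.027 -0.079
v -4.473 3.261 -1.089
v -3.832 3.708 -0.05
v -4.2 3.029 -1.157
v -3.559 3.476 -0.118
v -3.883 2.928 -1.309
v -3.243 3.376 -0.27
v -3.586 2.98 -1.514
v -2.946 3.427 -0.475
v -3.367 3.174 -1.733
v -2.727 3.621 -0.693
v 0.245 -2.813 1.764
v 1.174 -2.695 1.626
v 0.166 -3.665 0.494
v 1.095 -3.547 0.356
v 0.787 -4.072 1.081
v 0.836 -3.546 1.865
v 0.504 -2.814 0.255
v 0.553 -2.288 1.039
v 1.334 -2.695 0.693
v 1.509 -3.473 1.204
v -0.169 -2.887 0.916
v 0.006 -3.665 1.427
v 0.717 -2.679 1.806
v 0.623 -3.681 0.314
v 0.442 -3.99 0.739
v 0.988 -3.92 0.659
v 0.518 -3.179 1.947
v 1.064 -3.11 1.866
v 0.836 -3.919 1.546
v 0.276 -3.25 0.254
v 0.822 -3.181 0.173
v 0.352 -2.44 1.461
v 0.898 -2.37 1.381
v 0.504 -2.441 0.574
v 1.357 -2.61 1.177
v 1.31 -3.111 0.431
v 0.963 -2.68 0.371
v 0.991 -2.371 0.832
v 1.459 -3.067 1.477
v 1.413 -3.568 0.731
v 1.232 -3.876 1.157
v 1.261 -3.567 1.618
v 1.553 -3.067 0.929
v -0.073 -2.792 1.389
v -0.119 -3.293 0.643
v 0.079 -2.793 0.502
v 0.108 -2.484 0.963
v 0.03 -3.249 1.689
v -0.017 -3.75 0.943
v 0.349 -3.989 1.288
v 0.377 -3.68 1.749
v -0.213 -3.293 1.191
v -1.632 1.262 -0.818
v -1.072 1.931 -0.443
v -1.468 1.648 0.654
v -2.028 0.978 0.278
v -1.731 2.184 -0.616
v -2.127 1.901 0.481
v -2.332 1.897 -0.907
v -2.728 1.614 0.189
v -2.523 1.238 -1.146
v -2.919 0.955 -0.05
v -2.192 0.592 -1.194
v -2.588 0.309 -0.097
v -1.533 0.339 -1.021
v -1.929 0.056 0.076
v -0.932 0.626 -0.729
v -1.328 0.343 0.367
v -0.741 1.285 -0.49
v -1.137 1.002 0.606
f 2 4 1
f 5 2 1
f 1 4 3
f 3 5 1
f 2 8 4
f 6 2 5
f 6 8 2
f 4 8 3
f 7 5 3
f 3 8 7
f 7 6 5
f 8 6 7
f 10 12 9
f 13 10 9
f 9 12 11
f 11 13 9
f 10 16 12
f 14 10 13
f 14 16 10
f 12 16 11
f 15 13 11
f 11 16 15
f 15 14 13
f 16 14 15
f 18 17 21
f 18 21 19
f 19 21 22
f 19 22 20
f 21 17 23
f 21 23 22
f 22 23 24
f 22 24 20
f 23 17 25
f 23 25 24
f 24 25 26
f 24 26 20
f 25 17 27
f 25 27 26
f 26 27 28
f 26 28 20
f 27 17 29
f 27 29 28
f 28 29 30
f 28 30 20
f 29 17 31
f 29 31 30
f 30 31 32
f 30 32 20
f 31 17 33
f 31 33 32
f 32 33 34
f 32 34 20
f 33 17 35
f 33 35 34
f 34 35 36
f 34 36 20
f 35 17 37
f 35 37 36
f 36 37 38
f 36 38 20
f 37 17 39
f 37 39 38
f 38 39 40
f 38 40 20
f 39 17 41
f 39 41 40
f 40 41 42
f 40 42 20
f 41 17 43
f 41 43 42
f 42 43 44
f 42 44 20
f 43 17 45
f 43 45 44
f 44 45 46
f 44 46 20
f 45 17 18
f 45 18 46
f 46 18 19
f 46 19 20
f 47 84 63
f 84 58 87
f 63 87 52
f 84 87 63
f 47 63 59
f 63 52 64
f 59 64 48
f 63 64 59
f 47 59 68
f 59 48 69
f 68 69 54
f 59 69 68
f 47 68 80
f 68 54 83
f 80 83 57
f 68 83 80
f 47 80 84
f 80 57 88
f 84 88 58
f 80 88 84
f 48 64 75
f 64 52 78
f 75 78 56
f 64 78 75
f 52 87 65
f 87 58 86
f 65 86 51
f 87 86 65
f 58 88 85
f 88 57 81
f 85 81 49
f 88 81 85
f 57 83 82
f 83 54 70
f 82 70 53
f 83 70 82
f 54 69 74
f 69 48 71
f 74 71 55
f 69 71 74
f 50 76 62
f 76 56 77
f 62 77 51
f 76 77 62
f 50 62 60
f 62 51 61
f 60 61 49
f 62 61 60
f 50 60 67
f 60 49 66
f 67 66 53
f 60 66 67
f 50 67 72
f 67 53 73
f 72 73 55
f 67 73 72
f 50 72 76
f 72 55 79
f 76 79 56
f 72 79 76
f 51 77 65
f 77 56 78
f 65 78 52
f 77 78 65
f 49 61 85
f 61 51 86
f 85 86 58
f 61 86 85
f 53 66 82
f 66 49 81
f 82 81 57
f 66 81 82
f 55 73 74
f 73 53 70
f 74 70 54
f 73 70 74
f 56 79 75
f 79 55 71
f 75 71 48
f 79 71 75
f 90 89 93
f 90 93 91
f 91 93 94
f 91 94 92
f 93 89 95
f 93 95 94
f 94 95 96
f 94 96 92
f 95 89 97
f 95 97 96
f 96 97 98
f 96 98 92
f 97 89 99
f 97 99 98
f 98 99 100
f 98 100 92
f 99 89 101
f 99 101 100
f 100 101 102
f 100 102 92
f 101 89 103
f 101 103 102
f 102 103 104
f 102 104 92
f 103 89 105
f 103 105 104
f 104 105 106
f 104 106 92
f 105 89 90
f 105 90 106
f 106 90 91
f 106 91 92



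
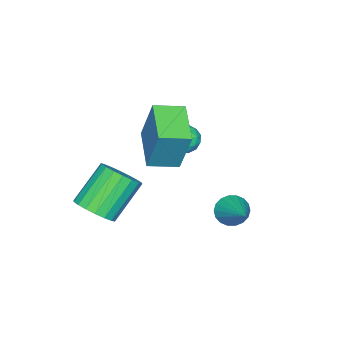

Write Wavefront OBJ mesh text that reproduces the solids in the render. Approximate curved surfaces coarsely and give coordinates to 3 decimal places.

v -1.554 -1.842 1.778
v -1.354 -1.195 3.702
v -0.188 -0.723 1.26
v 0.012 -0.076 3.184
v -0.732 -2.744 1.996
v -0.532 -2.097 3.92
v 0.634 -1.625 1.478
v 0.834 -0.978 3.402
v 1.705 -3.244 -1.029
v 2.316 -2.774 -0.564
v 0.986 -2.426 0.833
v 0.375 -2.896 0.369
v 2.146 -2.495 -0.796
v 0.816 -2.146 0.601
v 1.888 -2.364 -1.073
v 0.558 -2.016 0.324
v 1.595 -2.408 -1.342
v 0.265 -2.059 0.055
v 1.323 -2.617 -1.549
v -0.007 -2.269 -0.152
v 1.126 -2.951 -1.652
v -0.203 -2.602 -0.255
v 1.045 -3.342 -1.632
v -0.285 -2.994 -0.235
v 1.094 -3.714 -1.493
v -0.236 -3.366 -0.096
v 1.264 -3.994 -1.261
v -0.066 -3.645 0.136
v 1.522 -4.124 -0.984
v 0.192 -3.776 0.413
v 1.815 -4.081 -0.715
v 0.485 -3.732 0.682
v 2.087 -3.871 -0.508
v 0.757 -3.523 0.889
v 2.283 -3.538 -0.405
v 0.954 -3.189 0.992
v 2.365 -3.146 -0.425
v 1.035 -2.798 0.972
v -3.141 -1.872 0.325
v -2.77 -1.403 0.717
v -2.51 -2.737 0.763
v -2.139 -2.268 1.155
v -2.825 -2.397 1.307
v -3.216 -1.862 1.036
v -2.064 -2.278 0.444
v -2.455 -1.743 0.173
v -2.104 -1.654 0.79
v -2.575 -1.727 1.324
v -2.705 -2.413 0.156
v -3.176 -2.486 0.69
v -3.011 -1.561 0.483
v -2.269 -2.579 0.997
v -2.673 -2.654 1.087
v -2.454 -2.379 1.317
v -3.273 -1.831 0.671
v -3.055 -1.556 0.901
v -3.087 -2.14 1.247
v -2.225 -2.584 0.579
v -2.007 -2.309 0.809
v -2.826 -1.761 0.163
v -2.607 -1.486 0.393
v -2.193 -2 0.233
v -2.402 -1.433 0.756
v -2.031 -1.942 1.013
v -1.987 -1.948 0.595
v -2.216 -1.633 0.436
v -2.678 -1.477 1.07
v -2.307 -1.985 1.327
v -2.711 -2.061 1.416
v -2.94 -1.746 1.257
v -2.287 -1.624 1.113
v -2.973 -2.155 0.153
v -2.602 -2.663 0.41
v -2.34 -2.394 0.223
v -2.569 -2.079 0.064
v -3.249 -2.198 0.467
v -2.878 -2.707 0.724
v -3.064 -2.507 1.044
v -3.293 -2.192 0.885
v -2.993 -2.516 0.367
v -1.437 0.793 -1.429
v -1.014 0.853 -1.983
v -0.303 2.027 -0.431
v -1.222 1.081 -2.029
v -1.472 1.252 -1.956
v -1.715 1.332 -1.779
v -1.903 1.305 -1.532
v -1.999 1.177 -1.264
v -1.983 0.973 -1.03
v -1.86 0.733 -0.874
v -1.652 0.505 -0.828
v -1.402 0.335 -0.901
v -1.159 0.255 -1.078
v -0.971 0.281 -1.325
v -0.875 0.409 -1.593
v -0.891 0.613 -1.828
f 2 4 1
f 5 2 1
f 1 4 3
f 3 5 1
f 2 8 4
f 6 2 5
f 6 8 2
f 4 8 3
f 7 5 3
f 3 8 7
f 7 6 5
f 8 6 7
f 10 9 13
f 10 13 11
f 11 13 14
f 11 14 12
f 13 9 15
f 13 15 14
f 14 15 16
f 14 16 12
f 15 9 17
f 15 17 16
f 16 17 18
f 16 18 12
f 17 9 19
f 17 19 18
f 18 19 20
f 18 20 12
f 19 9 21
f 19 21 20
f 20 21 22
f 20 22 12
f 21 9 23
f 21 23 22
f 22 23 24
f 22 24 12
f 23 9 25
f 23 25 24
f 24 25 26
f 24 26 12
f 25 9 27
f 25 27 26
f 26 27 28
f 26 28 12
f 27 9 29
f 27 29 28
f 28 29 30
f 28 30 12
f 29 9 31
f 29 31 30
f 30 31 32
f 30 32 12
f 31 9 33
f 31 33 32
f 32 33 34
f 32 34 12
f 33 9 35
f 33 35 34
f 34 35 36
f 34 36 12
f 35 9 37
f 35 37 36
f 36 37 38
f 36 38 12
f 37 9 10
f 37 10 38
f 38 10 11
f 38 11 12
f 39 76 55
f 76 50 79
f 55 79 44
f 76 79 55
f 39 55 51
f 55 44 56
f 51 56 40
f 55 56 51
f 39 51 60
f 51 40 61
f 60 61 46
f 51 61 60
f 39 60 72
f 60 46 75
f 72 75 49
f 60 75 72
f 39 72 76
f 72 49 80
f 76 80 50
f 72 80 76
f 40 56 67
f 56 44 70
f 67 70 48
f 56 70 67
f 44 79 57
f 79 50 78
f 57 78 43
f 79 78 57
f 50 80 77
f 80 49 73
f 77 73 41
f 80 73 77
f 49 75 74
f 75 46 62
f 74 62 45
f 75 62 74
f 46 61 66
f 61 40 63
f 66 63 47
f 61 63 66
f 42 68 54
f 68 48 69
f 54 69 43
f 68 69 54
f 42 54 52
f 54 43 53
f 52 53 41
f 54 53 52
f 42 52 59
f 52 41 58
f 59 58 45
f 52 58 59
f 42 59 64
f 59 45 65
f 64 65 47
f 59 65 64
f 42 64 68
f 64 47 71
f 68 71 48
f 64 71 68
f 43 69 57
f 69 48 70
f 57 70 44
f 69 70 57
f 41 53 77
f 53 43 78
f 77 78 50
f 53 78 77
f 45 58 74
f 58 41 73
f 74 73 49
f 58 73 74
f 47 65 66
f 65 45 62
f 66 62 46
f 65 62 66
f 48 71 67
f 71 47 63
f 67 63 40
f 71 63 67
f 82 81 84
f 82 84 83
f 84 81 85
f 84 85 83
f 85 81 86
f 85 86 83
f 86 81 87
f 86 87 83
f 87 81 88
f 87 88 83
f 88 81 89
f 88 89 83
f 89 81 90
f 89 90 83
f 90 81 91
f 90 91 83
f 91 81 92
f 91 92 83
f 92 81 93
f 92 93 83
f 93 81 94
f 93 94 83
f 94 81 95
f 94 95 83
f 95 81 96
f 95 96 83
f 96 81 82
f 96 82 83



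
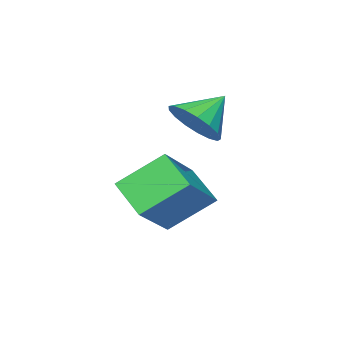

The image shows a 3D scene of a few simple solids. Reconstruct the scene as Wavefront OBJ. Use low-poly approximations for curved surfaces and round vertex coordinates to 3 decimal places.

v -2.624 -2.083 -0.186
v -2.979 -3.329 0.61
v -1.092 -1.803 0.938
v -1.448 -3.048 1.733
v -1.612 -3.092 -1.313
v -1.968 -4.337 -0.518
v -0.081 -2.811 -0.19
v -0.436 -4.057 0.606
v -2.771 -3.086 2.595
v -2.124 -2.896 3.306
v -3.829 -2.814 3.485
v -2.19 -2.479 3.1
v -2.389 -2.202 2.779
v -2.676 -2.127 2.415
v -2.984 -2.272 2.092
v -3.244 -2.603 1.885
v -3.395 -3.045 1.84
v -3.403 -3.496 1.968
v -3.266 -3.853 2.24
v -3.016 -4.035 2.593
v -2.709 -3.999 2.946
v -2.417 -3.754 3.219
v -2.206 -3.356 3.349
f 2 4 1
f 5 2 1
f 1 4 3
f 3 5 1
f 2 8 4
f 6 2 5
f 6 8 2
f 4 8 3
f 7 5 3
f 3 8 7
f 7 6 5
f 8 6 7
f 10 9 12
f 10 12 11
f 12 9 13
f 12 13 11
f 13 9 14
f 13 14 11
f 14 9 15
f 14 15 11
f 15 9 16
f 15 16 11
f 16 9 17
f 16 17 11
f 17 9 18
f 17 18 11
f 18 9 19
f 18 19 11
f 19 9 20
f 19 20 11
f 20 9 21
f 20 21 11
f 21 9 22
f 21 22 11
f 22 9 23
f 22 23 11
f 23 9 10
f 23 10 11



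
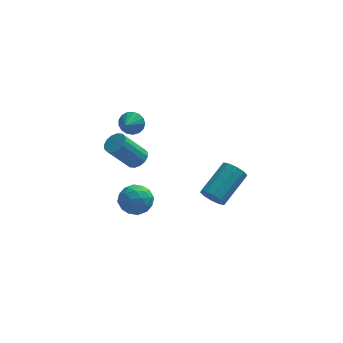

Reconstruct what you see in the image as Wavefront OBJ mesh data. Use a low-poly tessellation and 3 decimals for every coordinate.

v -2.802 1.5 0.745
v -2.184 1.485 1.134
v -3.118 0.64 1.215
v -2.403 1.673 1.332
v -2.713 1.822 1.395
v -3.043 1.896 1.309
v -3.318 1.88 1.094
v -3.475 1.777 0.799
v -3.478 1.611 0.492
v -3.325 1.419 0.243
v -3.053 1.245 0.109
v -2.723 1.131 0.121
v -2.411 1.1 0.276
v -2.189 1.162 0.538
v -2.107 1.301 0.848
v 1.228 -3.384 -1.314
v 1.627 -3.928 -1.01
v 2.791 -2.5 0.018
v 2.392 -1.956 -0.286
v 1.827 -3.808 -1.404
v 2.992 -2.38 -0.375
v 1.799 -3.527 -1.763
v 2.963 -2.099 -0.734
v 1.552 -3.19 -1.95
v 2.717 -1.762 -0.922
v 1.182 -2.928 -1.895
v 2.346 -1.5 -0.867
v 0.829 -2.84 -1.618
v 1.993 -1.412 -0.59
v 0.628 -2.96 -1.225
v 1.793 -1.532 -0.196
v 0.657 -3.241 -0.866
v 1.821 -1.813 0.163
v 0.903 -3.578 -0.678
v 2.068 -2.15 0.35
v 1.274 -3.84 -0.733
v 2.438 -2.412 0.295
v -2.713 0.588 -4.219
v -1.879 0.24 -3.77
v -3.381 -0.9 -4.13
v -2.547 -1.248 -3.681
v -3.152 -0.604 -3.192
v -2.739 0.315 -3.248
v -2.521 -0.975 -4.652
v -2.108 -0.056 -4.708
v -1.76 -0.726 -4.038
v -2.15 -0.497 -3.136
v -3.11 -0.163 -4.764
v -3.5 0.066 -3.862
v -2.237 0.544 -4.002
v -3.023 -1.204 -3.898
v -3.378 -0.826 -3.61
v -2.888 -1.031 -3.347
v -2.743 0.589 -3.695
v -2.252 0.384 -3.431
v -3.001 -0.112 -3.092
v -3.008 -1.044 -4.469
v -2.517 -1.249 -4.205
v -2.372 0.371 -4.553
v -1.882 0.166 -4.29
v -2.259 -0.548 -4.808
v -1.677 -0.228 -3.896
v -2.07 -1.102 -3.843
v -2.055 -0.942 -4.415
v -1.812 -0.402 -4.447
v -1.906 -0.093 -3.366
v -2.299 -0.967 -3.313
v -2.655 -0.589 -3.026
v -2.412 -0.049 -3.058
v -1.836 -0.661 -3.523
v -2.961 0.307 -4.587
v -3.354 -0.567 -4.534
v -2.848 -0.611 -4.842
v -2.605 -0.071 -4.874
v -3.19 0.442 -4.057
v -3.583 -0.432 -4.004
v -3.448 -0.258 -3.453
v -3.205 0.282 -3.485
v -3.424 0.001 -4.377
v -2.503 -3.3 1.735
v -1.99 -3.213 2.124
v -3.064 -3.632 3.634
v -3.577 -3.72 3.245
v -2.136 -2.91 2.104
v -3.21 -3.33 3.614
v -2.381 -2.713 1.985
v -3.455 -3.132 3.495
v -2.659 -2.672 1.799
v -3.732 -3.092 3.309
v -2.894 -2.8 1.596
v -3.968 -3.22 3.106
v -3.025 -3.062 1.43
v -4.099 -3.482 2.94
v -3.016 -3.388 1.346
v -4.09 -3.807 2.856
v -2.87 -3.69 1.366
v -3.944 -4.11 2.876
v -2.625 -3.888 1.485
v -3.699 -4.307 2.995
v -2.348 -3.928 1.671
v -3.421 -4.348 3.181
v -2.112 -3.8 1.874
v -3.186 -4.22 3.384
v -1.981 -3.538 2.04
v -3.055 -3.958 3.55
f 2 1 4
f 2 4 3
f 4 1 5
f 4 5 3
f 5 1 6
f 5 6 3
f 6 1 7
f 6 7 3
f 7 1 8
f 7 8 3
f 8 1 9
f 8 9 3
f 9 1 10
f 9 10 3
f 10 1 11
f 10 11 3
f 11 1 12
f 11 12 3
f 12 1 13
f 12 13 3
f 13 1 14
f 13 14 3
f 14 1 15
f 14 15 3
f 15 1 2
f 15 2 3
f 17 16 20
f 17 20 18
f 18 20 21
f 18 21 19
f 20 16 22
f 20 22 21
f 21 22 23
f 21 23 19
f 22 16 24
f 22 24 23
f 23 24 25
f 23 25 19
f 24 16 26
f 24 26 25
f 25 26 27
f 25 27 19
f 26 16 28
f 26 28 27
f 27 28 29
f 27 29 19
f 28 16 30
f 28 30 29
f 29 30 31
f 29 31 19
f 30 16 32
f 30 32 31
f 31 32 33
f 31 33 19
f 32 16 34
f 32 34 33
f 33 34 35
f 33 35 19
f 34 16 36
f 34 36 35
f 35 36 37
f 35 37 19
f 36 16 17
f 36 17 37
f 37 17 18
f 37 18 19
f 38 75 54
f 75 49 78
f 54 78 43
f 75 78 54
f 38 54 50
f 54 43 55
f 50 55 39
f 54 55 50
f 38 50 59
f 50 39 60
f 59 60 45
f 50 60 59
f 38 59 71
f 59 45 74
f 71 74 48
f 59 74 71
f 38 71 75
f 71 48 79
f 75 79 49
f 71 79 75
f 39 55 66
f 55 43 69
f 66 69 47
f 55 69 66
f 43 78 56
f 78 49 77
f 56 77 42
f 78 77 56
f 49 79 76
f 79 48 72
f 76 72 40
f 79 72 76
f 48 74 73
f 74 45 61
f 73 61 44
f 74 61 73
f 45 60 65
f 60 39 62
f 65 62 46
f 60 62 65
f 41 67 53
f 67 47 68
f 53 68 42
f 67 68 53
f 41 53 51
f 53 42 52
f 51 52 40
f 53 52 51
f 41 51 58
f 51 40 57
f 58 57 44
f 51 57 58
f 41 58 63
f 58 44 64
f 63 64 46
f 58 64 63
f 41 63 67
f 63 46 70
f 67 70 47
f 63 70 67
f 42 68 56
f 68 47 69
f 56 69 43
f 68 69 56
f 40 52 76
f 52 42 77
f 76 77 49
f 52 77 76
f 44 57 73
f 57 40 72
f 73 72 48
f 57 72 73
f 46 64 65
f 64 44 61
f 65 61 45
f 64 61 65
f 47 70 66
f 70 46 62
f 66 62 39
f 70 62 66
f 81 80 84
f 81 84 82
f 82 84 85
f 82 85 83
f 84 80 86
f 84 86 85
f 85 86 87
f 85 87 83
f 86 80 88
f 86 88 87
f 87 88 89
f 87 89 83
f 88 80 90
f 88 90 89
f 89 90 91
f 89 91 83
f 90 80 92
f 90 92 91
f 91 92 93
f 91 93 83
f 92 80 94
f 92 94 93
f 93 94 95
f 93 95 83
f 94 80 96
f 94 96 95
f 95 96 97
f 95 97 83
f 96 80 98
f 96 98 97
f 97 98 99
f 97 99 83
f 98 80 100
f 98 100 99
f 99 100 101
f 99 101 83
f 100 80 102
f 100 102 101
f 101 102 103
f 101 103 83
f 102 80 104
f 102 104 103
f 103 104 105
f 103 105 83
f 104 80 81
f 104 81 105
f 105 81 82
f 105 82 83



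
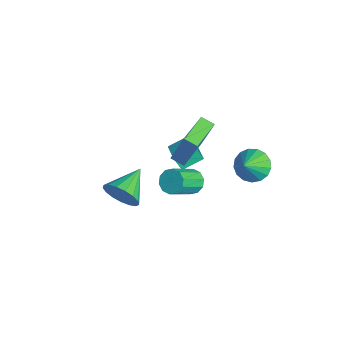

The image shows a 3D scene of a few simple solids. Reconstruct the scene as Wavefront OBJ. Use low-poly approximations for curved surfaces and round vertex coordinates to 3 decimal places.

v -4.411 0.541 -1.76
v -2.783 0.358 -1.118
v -4.486 1.755 -1.222
v -2.858 1.572 -0.58
v -4.062 0.908 -2.54
v -2.434 0.725 -1.898
v -4.137 2.122 -2.002
v -2.509 1.939 -1.36
v 2.167 2.943 2.548
v 2.832 2.709 1.868
v 2.953 2.197 3.572
v 2.989 3.115 2.043
v 2.958 3.481 2.334
v 2.745 3.724 2.674
v 2.4 3.788 2.986
v 2.002 3.659 3.197
v 1.642 3.365 3.26
v 1.402 2.975 3.159
v 1.337 2.577 2.919
v 1.463 2.263 2.594
v 1.75 2.105 2.258
v 2.133 2.139 1.989
v 2.523 2.357 1.848
v -1.028 -0.334 0.917
v -0.616 0.236 2.832
v -2.574 1.085 0.828
v -2.162 1.654 2.743
v -0.498 0.226 0.637
v -0.086 0.795 2.552
v -2.044 1.644 0.548
v -1.632 2.214 2.463
v 1.386 -3.629 1.27
v 1.916 -3.54 2.173
v 0.174 -2.271 1.85
v 2.141 -3.21 1.868
v 2.193 -2.975 1.427
v 2.06 -2.89 0.95
v 1.773 -2.974 0.546
v 1.397 -3.208 0.308
v 1.019 -3.539 0.291
v 0.725 -3.89 0.498
v 0.582 -4.181 0.882
v 0.624 -4.346 1.355
v 0.84 -4.346 1.808
v 1.182 -4.182 2.139
v 1.57 -3.891 2.27
v 2.684 -0.372 2.772
v 3.013 0.143 3.152
v 3.686 -1.113 4.269
v 3.356 -1.628 3.888
v 2.608 0.081 3.326
v 3.281 -1.175 4.443
v 2.232 -0.154 3.288
v 2.905 -1.41 4.405
v 2.029 -0.473 3.053
v 2.701 -1.728 4.17
v 2.075 -0.753 2.71
v 2.748 -2.008 3.827
v 2.354 -0.887 2.391
v 3.027 -2.143 3.508
v 2.759 -0.825 2.217
v 3.432 -2.081 3.334
v 3.135 -0.59 2.255
v 3.808 -1.846 3.372
v 3.339 -0.272 2.49
v 4.011 -1.527 3.607
v 3.292 0.008 2.833
v 3.965 -1.247 3.95
f 2 4 1
f 5 2 1
f 1 4 3
f 3 5 1
f 2 8 4
f 6 2 5
f 6 8 2
f 4 8 3
f 7 5 3
f 3 8 7
f 7 6 5
f 8 6 7
f 10 9 12
f 10 12 11
f 12 9 13
f 12 13 11
f 13 9 14
f 13 14 11
f 14 9 15
f 14 15 11
f 15 9 16
f 15 16 11
f 16 9 17
f 16 17 11
f 17 9 18
f 17 18 11
f 18 9 19
f 18 19 11
f 19 9 20
f 19 20 11
f 20 9 21
f 20 21 11
f 21 9 22
f 21 22 11
f 22 9 23
f 22 23 11
f 23 9 10
f 23 10 11
f 25 27 24
f 28 25 24
f 24 27 26
f 26 28 24
f 25 31 27
f 29 25 28
f 29 31 25
f 27 31 26
f 30 28 26
f 26 31 30
f 30 29 28
f 31 29 30
f 33 32 35
f 33 35 34
f 35 32 36
f 35 36 34
f 36 32 37
f 36 37 34
f 37 32 38
f 37 38 34
f 38 32 39
f 38 39 34
f 39 32 40
f 39 40 34
f 40 32 41
f 40 41 34
f 41 32 42
f 41 42 34
f 42 32 43
f 42 43 34
f 43 32 44
f 43 44 34
f 44 32 45
f 44 45 34
f 45 32 46
f 45 46 34
f 46 32 33
f 46 33 34
f 48 47 51
f 48 51 49
f 49 51 52
f 49 52 50
f 51 47 53
f 51 53 52
f 52 53 54
f 52 54 50
f 53 47 55
f 53 55 54
f 54 55 56
f 54 56 50
f 55 47 57
f 55 57 56
f 56 57 58
f 56 58 50
f 57 47 59
f 57 59 58
f 58 59 60
f 58 60 50
f 59 47 61
f 59 61 60
f 60 61 62
f 60 62 50
f 61 47 63
f 61 63 62
f 62 63 64
f 62 64 50
f 63 47 65
f 63 65 64
f 64 65 66
f 64 66 50
f 65 47 67
f 65 67 66
f 66 67 68
f 66 68 50
f 67 47 48
f 67 48 68
f 68 48 49
f 68 49 50



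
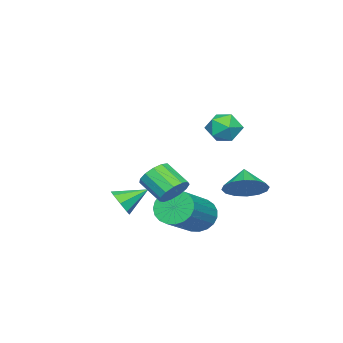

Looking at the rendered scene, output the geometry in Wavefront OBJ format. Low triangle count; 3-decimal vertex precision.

v -1.158 -3.558 -2.544
v -0.788 -3.048 -2.769
v -1.902 -2.742 -1.916
v -1.177 -3.161 -3.083
v -1.556 -3.507 -3.081
v -1.702 -3.883 -2.764
v -1.529 -4.069 -2.319
v -1.14 -3.956 -2.005
v -0.761 -3.61 -2.007
v -0.615 -3.233 -2.324
v -1.126 1.718 2.267
v -0.41 1.494 2.431
v -1.43 0.546 1.989
v -0.714 0.322 2.153
v -1.18 0.561 2.715
v -0.992 1.285 2.886
v -0.848 0.755 1.534
v -0.66 1.479 1.705
v -0.239 0.898 1.977
v -0.443 0.778 2.707
v -1.397 1.262 1.713
v -1.601 1.142 2.443
v -3.328 0.712 -1.698
v -2.73 0.935 -1.036
v -3.992 0.308 -0.962
v -3.011 1.316 -1.081
v -3.378 1.536 -1.292
v -3.731 1.534 -1.611
v -3.977 1.312 -1.953
v -4.048 0.929 -2.228
v -3.927 0.488 -2.36
v -3.645 0.107 -2.315
v -3.278 -0.112 -2.105
v -2.925 -0.111 -1.785
v -2.68 0.111 -1.443
v -2.608 0.494 -1.169
v -1.482 -0.372 -2.678
v -1.105 -0.081 -3.358
v 0.779 -0.058 -2.302
v 0.402 -0.348 -1.622
v -1.198 0.21 -3.198
v 0.686 0.233 -2.142
v -1.341 0.4 -2.947
v 0.544 0.424 -1.892
v -1.508 0.457 -2.651
v 0.377 0.481 -1.595
v -1.67 0.371 -2.359
v 0.214 0.395 -1.303
v -1.8 0.156 -2.122
v 0.084 0.18 -1.066
v -1.875 -0.15 -1.981
v 0.009 -0.126 -0.926
v -1.882 -0.494 -1.961
v 0.002 -0.471 -0.905
v -1.82 -0.817 -2.064
v 0.064 -0.794 -1.009
v -1.7 -1.064 -2.274
v 0.185 -1.04 -1.219
v -1.542 -1.19 -2.554
v 0.343 -1.167 -1.498
v -1.373 -1.175 -2.855
v 0.511 -1.152 -1.799
v -1.224 -1.021 -3.125
v 0.661 -0.998 -2.069
v -1.119 -0.755 -3.318
v 0.766 -0.732 -2.262
v -1.077 -0.423 -3.4
v 0.808 -0.399 -2.345
v 0.835 -0.066 -0.657
v 1.303 0.158 -0.202
v 1.092 -0.81 0.492
v 0.625 -1.034 0.037
v 0.962 0.311 -0.093
v 0.752 -0.658 0.601
v 0.581 0.344 -0.163
v 0.371 -0.625 0.531
v 0.281 0.246 -0.39
v 0.07 -0.722 0.304
v 0.157 0.05 -0.701
v -0.054 -0.918 -0.007
v 0.248 -0.183 -0.999
v 0.037 -1.152 -0.305
v 0.525 -0.379 -1.188
v 0.315 -1.347 -0.494
v 0.901 -0.475 -1.208
v 0.691 -1.444 -0.514
v 1.257 -0.442 -1.054
v 1.046 -1.41 -0.36
v 1.478 -0.289 -0.773
v 1.267 -1.257 -0.079
v 1.495 -0.065 -0.456
v 1.285 -1.034 0.238
f 2 1 4
f 2 4 3
f 4 1 5
f 4 5 3
f 5 1 6
f 5 6 3
f 6 1 7
f 6 7 3
f 7 1 8
f 7 8 3
f 8 1 9
f 8 9 3
f 9 1 10
f 9 10 3
f 10 1 2
f 10 2 3
f 11 22 16
f 11 16 12
f 11 12 18
f 11 18 21
f 11 21 22
f 12 16 20
f 16 22 15
f 22 21 13
f 21 18 17
f 18 12 19
f 14 20 15
f 14 15 13
f 14 13 17
f 14 17 19
f 14 19 20
f 15 20 16
f 13 15 22
f 17 13 21
f 19 17 18
f 20 19 12
f 24 23 26
f 24 26 25
f 26 23 27
f 26 27 25
f 27 23 28
f 27 28 25
f 28 23 29
f 28 29 25
f 29 23 30
f 29 30 25
f 30 23 31
f 30 31 25
f 31 23 32
f 31 32 25
f 32 23 33
f 32 33 25
f 33 23 34
f 33 34 25
f 34 23 35
f 34 35 25
f 35 23 36
f 35 36 25
f 36 23 24
f 36 24 25
f 38 37 41
f 38 41 39
f 39 41 42
f 39 42 40
f 41 37 43
f 41 43 42
f 42 43 44
f 42 44 40
f 43 37 45
f 43 45 44
f 44 45 46
f 44 46 40
f 45 37 47
f 45 47 46
f 46 47 48
f 46 48 40
f 47 37 49
f 47 49 48
f 48 49 50
f 48 50 40
f 49 37 51
f 49 51 50
f 50 51 52
f 50 52 40
f 51 37 53
f 51 53 52
f 52 53 54
f 52 54 40
f 53 37 55
f 53 55 54
f 54 55 56
f 54 56 40
f 55 37 57
f 55 57 56
f 56 57 58
f 56 58 40
f 57 37 59
f 57 59 58
f 58 59 60
f 58 60 40
f 59 37 61
f 59 61 60
f 60 61 62
f 60 62 40
f 61 37 63
f 61 63 62
f 62 63 64
f 62 64 40
f 63 37 65
f 63 65 64
f 64 65 66
f 64 66 40
f 65 37 67
f 65 67 66
f 66 67 68
f 66 68 40
f 67 37 38
f 67 38 68
f 68 38 39
f 68 39 40
f 70 69 73
f 70 73 71
f 71 73 74
f 71 74 72
f 73 69 75
f 73 75 74
f 74 75 76
f 74 76 72
f 75 69 77
f 75 77 76
f 76 77 78
f 76 78 72
f 77 69 79
f 77 79 78
f 78 79 80
f 78 80 72
f 79 69 81
f 79 81 80
f 80 81 82
f 80 82 72
f 81 69 83
f 81 83 82
f 82 83 84
f 82 84 72
f 83 69 85
f 83 85 84
f 84 85 86
f 84 86 72
f 85 69 87
f 85 87 86
f 86 87 88
f 86 88 72
f 87 69 89
f 87 89 88
f 88 89 90
f 88 90 72
f 89 69 91
f 89 91 90
f 90 91 92
f 90 92 72
f 91 69 70
f 91 70 92
f 92 70 71
f 92 71 72



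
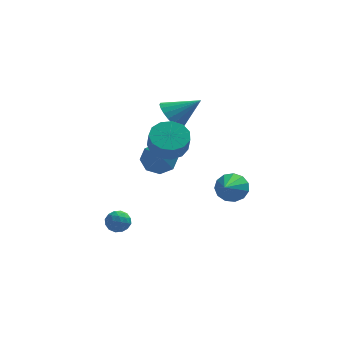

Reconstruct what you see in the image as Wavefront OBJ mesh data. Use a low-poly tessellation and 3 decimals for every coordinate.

v -3.563 -1.15 -2.265
v -3.042 -1.569 -2.126
v -4.258 -2.011 -2.254
v -3.737 -2.43 -2.115
v -3.949 -1.981 -1.645
v -3.52 -1.449 -1.652
v -3.78 -2.131 -2.728
v -3.351 -1.599 -2.735
v -3.176 -2.176 -2.411
v -3.28 -2.083 -1.742
v -4.02 -1.497 -2.638
v -4.124 -1.404 -1.969
v -3.242 -1.284 -2.196
v -4.058 -2.296 -2.184
v -4.183 -2.032 -1.908
v -3.877 -2.278 -1.826
v -3.523 -1.213 -1.918
v -3.216 -1.46 -1.836
v -3.75 -1.702 -1.554
v -4.084 -2.12 -2.544
v -3.777 -2.367 -2.462
v -3.423 -1.302 -2.554
v -3.117 -1.548 -2.472
v -3.55 -1.878 -2.826
v -3.014 -1.887 -2.282
v -3.422 -2.393 -2.276
v -3.448 -2.217 -2.636
v -3.195 -1.904 -2.64
v -3.075 -1.832 -1.889
v -3.484 -2.338 -1.883
v -3.609 -2.074 -1.607
v -3.356 -1.762 -1.611
v -3.154 -2.189 -2.057
v -3.816 -1.242 -2.497
v -4.225 -1.748 -2.491
v -3.944 -1.818 -2.769
v -3.691 -1.506 -2.773
v -3.878 -1.187 -2.104
v -4.286 -1.693 -2.098
v -4.105 -1.676 -1.74
v -3.852 -1.363 -1.744
v -4.146 -1.391 -2.323
v 1.761 -2.54 0.697
v 2.28 -2.281 1.305
v 1.359 -4.1 1.703
v 1.853 -2.104 1.409
v 1.398 -2.065 1.287
v 1.057 -2.177 0.978
v 0.94 -2.404 0.58
v 1.084 -2.674 0.218
v 1.442 -2.901 0.009
v 1.902 -3.014 0.018
v 2.317 -2.976 0.242
v 2.555 -2.799 0.611
v 2.541 -2.54 1.007
v -1.732 3.439 -0.985
v -1.09 3.931 -0.449
v -1.628 2.641 -0.375
v -1.788 4.022 -0.211
v -2.452 3.771 -0.426
v -2.695 3.326 -0.969
v -2.374 2.947 -1.52
v -1.676 2.857 -1.758
v -1.012 3.107 -1.543
v -0.769 3.553 -1.001
v -1.112 2.073 2.931
v -0.675 2.601 2.245
v 0.352 2.207 3.969
v -0.858 2.885 2.466
v -1.084 3.028 2.768
v -1.316 3.006 3.097
v -1.512 2.823 3.398
v -1.639 2.51 3.618
v -1.675 2.121 3.719
v -1.614 1.724 3.684
v -1.466 1.387 3.519
v -1.257 1.169 3.252
v -1.022 1.107 2.93
v -0.804 1.212 2.607
v -0.638 1.466 2.341
v -0.555 1.825 2.177
v -0.568 2.226 2.143
v -1.254 -0.135 2.184
v -0.614 0.574 2.512
v -0.526 0.045 3.484
v -1.166 -0.665 3.156
v -1.136 0.75 2.656
v -1.048 0.221 3.627
v -1.696 0.645 2.649
v -1.607 0.116 3.621
v -2.115 0.292 2.495
v -2.026 -0.237 3.467
v -2.261 -0.196 2.242
v -2.172 -0.726 3.214
v -2.087 -0.666 1.971
v -1.999 -1.195 2.943
v -1.649 -0.966 1.767
v -1.561 -1.496 2.739
v -1.085 -1.003 1.696
v -0.997 -1.533 2.668
v -0.576 -0.765 1.78
v -0.487 -1.294 2.751
v -0.281 -0.326 1.992
v -0.193 -0.856 2.963
v -0.296 0.173 2.265
v -0.207 -0.357 3.237
f 1 38 17
f 38 12 41
f 17 41 6
f 38 41 17
f 1 17 13
f 17 6 18
f 13 18 2
f 17 18 13
f 1 13 22
f 13 2 23
f 22 23 8
f 13 23 22
f 1 22 34
f 22 8 37
f 34 37 11
f 22 37 34
f 1 34 38
f 34 11 42
f 38 42 12
f 34 42 38
f 2 18 29
f 18 6 32
f 29 32 10
f 18 32 29
f 6 41 19
f 41 12 40
f 19 40 5
f 41 40 19
f 12 42 39
f 42 11 35
f 39 35 3
f 42 35 39
f 11 37 36
f 37 8 24
f 36 24 7
f 37 24 36
f 8 23 28
f 23 2 25
f 28 25 9
f 23 25 28
f 4 30 16
f 30 10 31
f 16 31 5
f 30 31 16
f 4 16 14
f 16 5 15
f 14 15 3
f 16 15 14
f 4 14 21
f 14 3 20
f 21 20 7
f 14 20 21
f 4 21 26
f 21 7 27
f 26 27 9
f 21 27 26
f 4 26 30
f 26 9 33
f 30 33 10
f 26 33 30
f 5 31 19
f 31 10 32
f 19 32 6
f 31 32 19
f 3 15 39
f 15 5 40
f 39 40 12
f 15 40 39
f 7 20 36
f 20 3 35
f 36 35 11
f 20 35 36
f 9 27 28
f 27 7 24
f 28 24 8
f 27 24 28
f 10 33 29
f 33 9 25
f 29 25 2
f 33 25 29
f 44 43 46
f 44 46 45
f 46 43 47
f 46 47 45
f 47 43 48
f 47 48 45
f 48 43 49
f 48 49 45
f 49 43 50
f 49 50 45
f 50 43 51
f 50 51 45
f 51 43 52
f 51 52 45
f 52 43 53
f 52 53 45
f 53 43 54
f 53 54 45
f 54 43 55
f 54 55 45
f 55 43 44
f 55 44 45
f 57 56 59
f 57 59 58
f 59 56 60
f 59 60 58
f 60 56 61
f 60 61 58
f 61 56 62
f 61 62 58
f 62 56 63
f 62 63 58
f 63 56 64
f 63 64 58
f 64 56 65
f 64 65 58
f 65 56 57
f 65 57 58
f 67 66 69
f 67 69 68
f 69 66 70
f 69 70 68
f 70 66 71
f 70 71 68
f 71 66 72
f 71 72 68
f 72 66 73
f 72 73 68
f 73 66 74
f 73 74 68
f 74 66 75
f 74 75 68
f 75 66 76
f 75 76 68
f 76 66 77
f 76 77 68
f 77 66 78
f 77 78 68
f 78 66 79
f 78 79 68
f 79 66 80
f 79 80 68
f 80 66 81
f 80 81 68
f 81 66 82
f 81 82 68
f 82 66 67
f 82 67 68
f 84 83 87
f 84 87 85
f 85 87 88
f 85 88 86
f 87 83 89
f 87 89 88
f 88 89 90
f 88 90 86
f 89 83 91
f 89 91 90
f 90 91 92
f 90 92 86
f 91 83 93
f 91 93 92
f 92 93 94
f 92 94 86
f 93 83 95
f 93 95 94
f 94 95 96
f 94 96 86
f 95 83 97
f 95 97 96
f 96 97 98
f 96 98 86
f 97 83 99
f 97 99 98
f 98 99 100
f 98 100 86
f 99 83 101
f 99 101 100
f 100 101 102
f 100 102 86
f 101 83 103
f 101 103 102
f 102 103 104
f 102 104 86
f 103 83 105
f 103 105 104
f 104 105 106
f 104 106 86
f 105 83 84
f 105 84 106
f 106 84 85
f 106 85 86

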